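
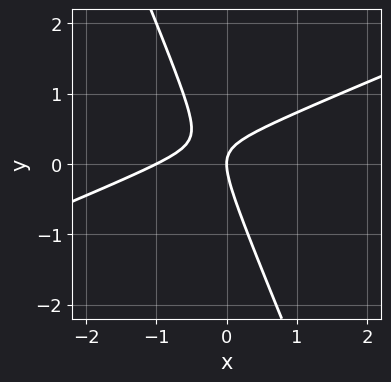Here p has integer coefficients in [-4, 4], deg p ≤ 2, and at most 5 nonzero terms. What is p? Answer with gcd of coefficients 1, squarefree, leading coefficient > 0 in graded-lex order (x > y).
x^2 - 2*x*y - y^2 + x

(a) The degree is 2 — no degree-1 curve has this shape.
(b) Observable constraints: among the integer gridlines, it crosses the x-axis at x ∈ {-1, 0}; one y-axis crossing is at y = 0.
(c) Matching integer coefficients to the picture gives p.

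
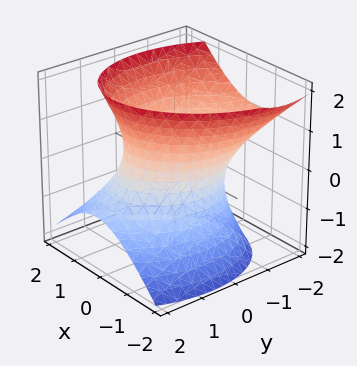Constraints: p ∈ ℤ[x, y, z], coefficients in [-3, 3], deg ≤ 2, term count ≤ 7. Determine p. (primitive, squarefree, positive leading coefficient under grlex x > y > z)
1. deg p = 2. No degree-1 surface has this shape.
2. Checking where it meets the axes: no z-intercept at any integer in the box; the x-axis gridline crossings are at x ∈ {-1, 1}.
3. Together with the visible shape, these determine p as stated.

3*x^2 - x*y + 2*y^2 + 2*y*z - 2*z^2 - 3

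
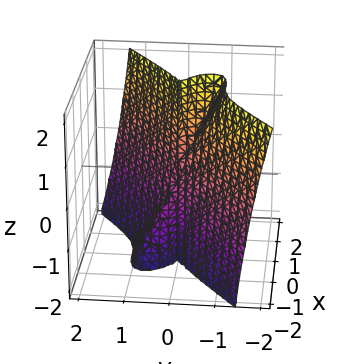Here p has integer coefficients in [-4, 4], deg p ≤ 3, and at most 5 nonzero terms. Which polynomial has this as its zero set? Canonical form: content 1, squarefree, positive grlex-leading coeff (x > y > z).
The degree is 3 — the shape is more complex than any degree-2 surface.
Checking where it meets the axes: it meets the x-axis at x = 0 (among the integer gridlines); one y-axis crossing is at y = 0; the visible z-axis segment lies entirely on the surface.
Putting this together gives p.

x^3 - 2*y^3 - y^2*z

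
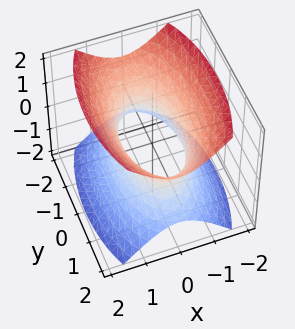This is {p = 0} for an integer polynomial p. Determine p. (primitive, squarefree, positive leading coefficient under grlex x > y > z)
The degree is 2 — one connected sheet with a waist; a quadric.
Symmetries: the z ↦ −z reflection is a symmetry, so z appears only in even powers; mirror symmetry y ↦ −y ⇒ only even powers of y; mirror symmetry x ↦ −x ⇒ only even powers of x.
From the axis intercepts and sections: it misses every integer gridline on the z-axis.
Fitting integer coefficients to these (and the overall shape) gives p.

3*x^2 + y^2 - 2*z^2 - 2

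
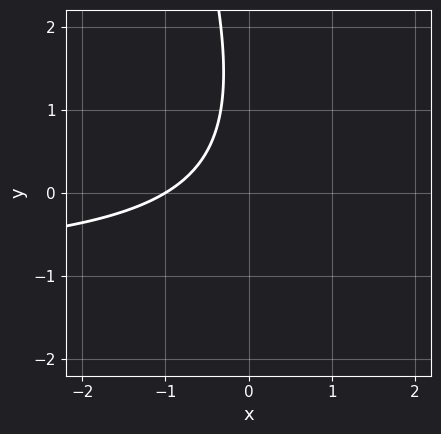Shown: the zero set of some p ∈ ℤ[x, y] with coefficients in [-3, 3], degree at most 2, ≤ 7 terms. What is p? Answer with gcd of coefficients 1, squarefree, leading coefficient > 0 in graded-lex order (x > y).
Degree: the shape is more complex than any degree-1 curve, so deg p = 2.
Checking where it meets the axes: the curve avoids every integer y-axis point in the box; it crosses the x-axis at the gridline x = -1.
These observations pin down the coefficients.

3*x*y + y^2 + 3*x - 2*y + 3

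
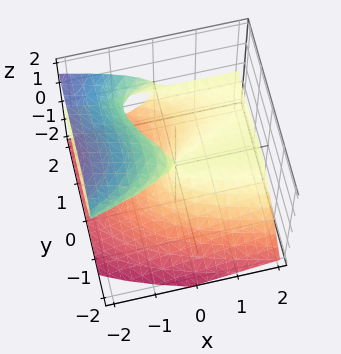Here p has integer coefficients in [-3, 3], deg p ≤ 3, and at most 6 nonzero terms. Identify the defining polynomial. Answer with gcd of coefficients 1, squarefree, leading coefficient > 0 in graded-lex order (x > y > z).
First, the degree is 3 — no degree-2 surface has this shape.
Then, checking where it meets the axes: the visible x-axis segment lies entirely on the surface; the y-axis gridline crossings are at y ∈ {0, 2}; one z-axis crossing is at z = 0.
Finally, assembling these constraints gives the stated polynomial.

y^3 - 2*z^3 - 3*x*z - 2*y^2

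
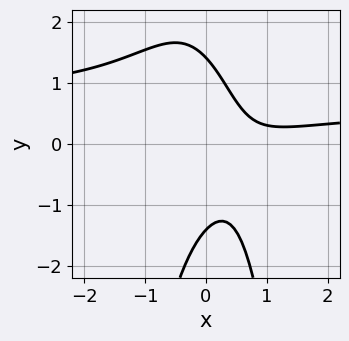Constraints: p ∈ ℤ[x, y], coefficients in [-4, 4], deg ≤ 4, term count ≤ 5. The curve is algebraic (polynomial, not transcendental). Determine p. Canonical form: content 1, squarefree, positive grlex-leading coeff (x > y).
3*x^2*y - 2*x^2 + y^2 + 3*x - 2

deg p = 3.
From the axis intercepts and sections: no x-intercept at any integer in the box.
Putting this together gives p.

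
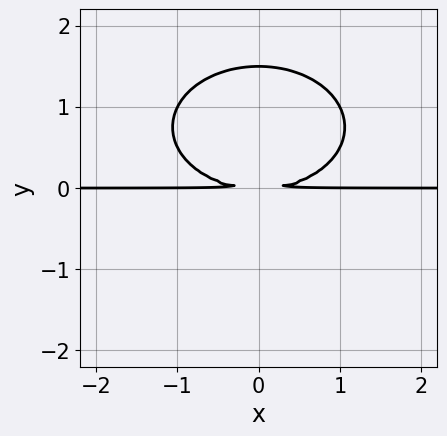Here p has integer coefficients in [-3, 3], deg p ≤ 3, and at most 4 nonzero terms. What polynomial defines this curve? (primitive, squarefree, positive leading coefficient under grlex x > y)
deg p = 3.
Symmetries: mirror symmetry x ↦ −x ⇒ only even powers of x.
Observable constraints: the visible x-axis segment lies entirely on the curve.
Matching integer coefficients to the picture gives p.

x^2*y + 2*y^3 - 3*y^2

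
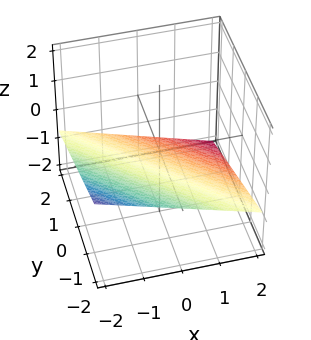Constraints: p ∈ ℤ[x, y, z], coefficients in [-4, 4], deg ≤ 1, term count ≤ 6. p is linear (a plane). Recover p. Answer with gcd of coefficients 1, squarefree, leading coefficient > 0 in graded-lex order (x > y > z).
x + y + 3*z + 2

deg p = 1.
From the visible intercepts: it crosses the y-axis at the gridline y = -2; it crosses the x-axis at the gridline x = -2.
Matching integer coefficients to the picture gives p.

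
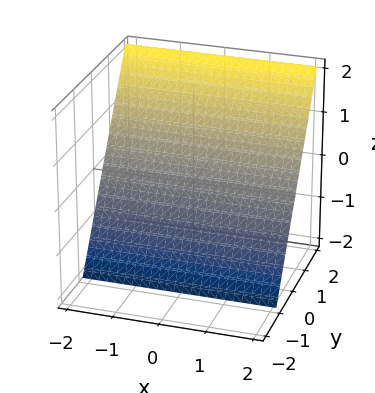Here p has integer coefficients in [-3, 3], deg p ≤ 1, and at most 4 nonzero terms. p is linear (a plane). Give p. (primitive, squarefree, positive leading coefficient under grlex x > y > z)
3*y - 2*z - 2

(a) Degree: every cross-section is a straight line — this is a plane, so deg p = 1.
(b) From the visible intercepts: no x-intercept at any integer in the box; it meets the z-axis at z = -1 (among the integer gridlines).
(c) These observations pin down the coefficients.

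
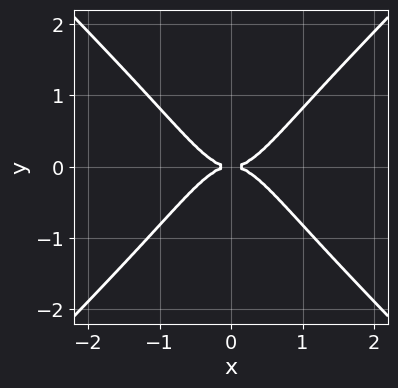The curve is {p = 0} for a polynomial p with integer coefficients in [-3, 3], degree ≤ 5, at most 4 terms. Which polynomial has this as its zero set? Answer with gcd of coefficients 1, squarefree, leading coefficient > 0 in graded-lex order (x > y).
2*x^4 - 2*x^2*y^2 - y^2

First, degree: the shape is more complex than any degree-3 curve, so deg p = 4.
Then, symmetries: the y ↦ −y reflection is a symmetry, so y appears only in even powers; it's symmetric under x → −x, forcing even powers of x.
Then, checking where it meets the axes: it meets the y-axis at y = 0 (among the integer gridlines); one x-axis crossing is at x = 0.
Finally, the integer polynomial consistent with all of this is the stated p.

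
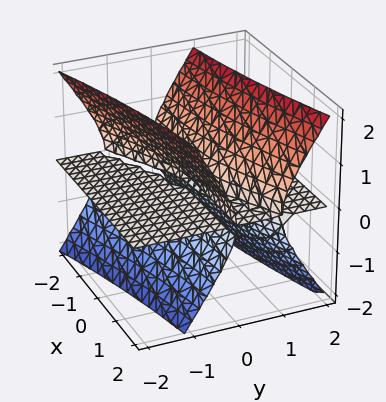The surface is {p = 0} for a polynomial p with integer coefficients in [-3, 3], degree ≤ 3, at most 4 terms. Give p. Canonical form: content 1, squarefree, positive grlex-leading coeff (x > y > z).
First, the picture has 3 separate pieces.
Next, degree: the shape is more complex than any degree-2 surface, so deg p = 3.
Then, against the integer gridlines: every point of the y-axis in the box is on the surface; one z-axis crossing is at z = 0.
Finally, together with the visible shape, these determine p as stated.

x*y*z - 2*y^2*z + z^3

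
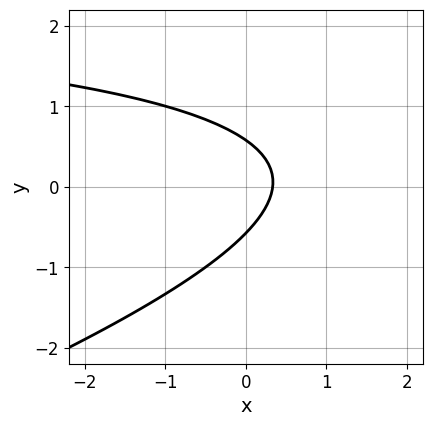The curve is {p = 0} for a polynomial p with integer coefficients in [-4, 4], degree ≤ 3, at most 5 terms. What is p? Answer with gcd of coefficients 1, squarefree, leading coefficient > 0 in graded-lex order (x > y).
First, the degree is 2 — a generic line meets the curve in up to 2 points.
Finally, putting this together gives p.

x*y - 3*y^2 - 3*x + 1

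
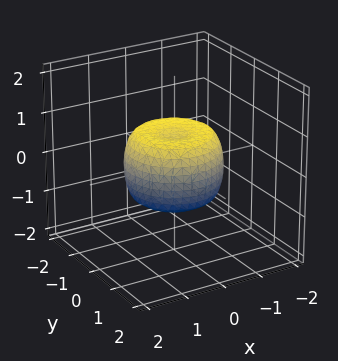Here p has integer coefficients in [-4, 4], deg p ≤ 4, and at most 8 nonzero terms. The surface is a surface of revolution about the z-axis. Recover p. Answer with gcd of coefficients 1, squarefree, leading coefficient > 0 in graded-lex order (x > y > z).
2*x^4 + 4*x^2*y^2 + 2*y^4 - 2*x^2 - 2*y^2 + 2*z^2 - 1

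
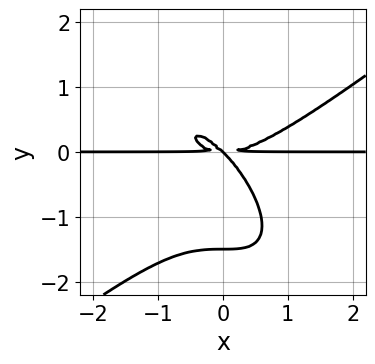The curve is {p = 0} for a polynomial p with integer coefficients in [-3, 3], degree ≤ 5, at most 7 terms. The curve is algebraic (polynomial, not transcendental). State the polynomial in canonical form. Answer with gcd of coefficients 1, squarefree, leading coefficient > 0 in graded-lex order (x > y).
2*x^3*y - 2*x*y^3 - 2*y^4 - 3*x*y^2 - 3*y^3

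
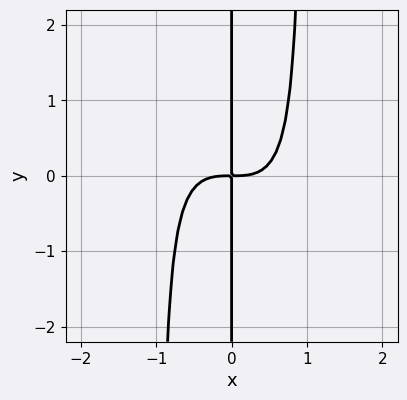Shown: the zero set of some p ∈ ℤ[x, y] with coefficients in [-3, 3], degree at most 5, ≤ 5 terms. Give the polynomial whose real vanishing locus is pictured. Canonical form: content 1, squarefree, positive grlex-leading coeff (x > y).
x^4 + x^3*y - x*y

(a) Degree: the shape is more complex than any degree-3 curve, so deg p = 4.
(b) Reading off the gridlines: the visible y-axis segment lies entirely on the curve.
(c) Matching integer coefficients to the picture gives p.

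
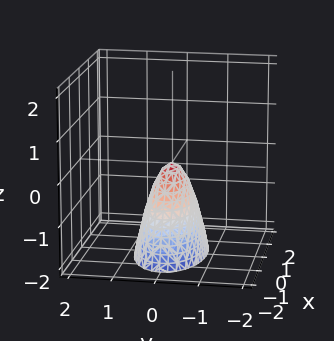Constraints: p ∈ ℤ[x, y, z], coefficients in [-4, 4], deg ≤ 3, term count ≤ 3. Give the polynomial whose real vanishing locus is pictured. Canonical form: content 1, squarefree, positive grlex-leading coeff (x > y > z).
(a) Degree: a single bowl opening along one axis; a quadric, so deg p = 2.
(b) Symmetries: the x ↦ −x reflection is a symmetry, so x appears only in even powers; mirror symmetry y ↦ −y ⇒ only even powers of y.
(c) Against the integer gridlines: it meets the z-axis at z = 0 (among the integer gridlines); it meets the y-axis at y = 0 (among the integer gridlines); one x-axis crossing is at x = 0.
(d) Assembling these constraints gives the stated polynomial.

x^2 + 3*y^2 + z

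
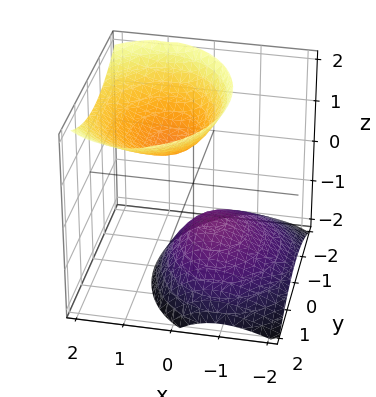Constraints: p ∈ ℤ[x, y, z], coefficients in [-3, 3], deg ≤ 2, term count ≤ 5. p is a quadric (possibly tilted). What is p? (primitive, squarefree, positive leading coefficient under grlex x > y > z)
The picture has 2 separate pieces.
Degree: the shape is more complex than any degree-1 surface, so deg p = 2.
From the axis intercepts and sections: no x-intercept at any integer in the box; no y-intercept at any integer in the box.
Solving for integer coefficients yields p as stated.

3*x^2 - 3*x*z + 2*y^2 - 2*z^2 + 2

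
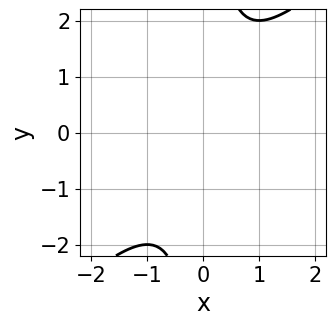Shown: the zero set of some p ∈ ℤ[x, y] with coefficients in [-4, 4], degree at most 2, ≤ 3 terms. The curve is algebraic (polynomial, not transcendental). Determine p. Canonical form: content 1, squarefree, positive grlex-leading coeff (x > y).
First, the degree is 2 — the shape is more complex than any degree-1 curve.
Then, reading off the gridlines: no y-intercept at any integer in the box; it misses every integer gridline on the x-axis.
Finally, these observations pin down the coefficients.

x^2 - x*y + 1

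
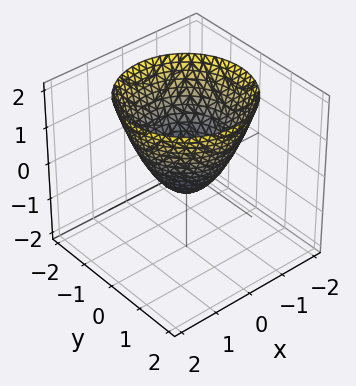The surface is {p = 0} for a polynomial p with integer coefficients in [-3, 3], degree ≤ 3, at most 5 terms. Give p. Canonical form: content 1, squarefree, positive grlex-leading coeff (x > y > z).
First, the degree is 2 — a generic line meets the surface in up to 2 points.
Next, symmetry: the surface is invariant under rotation about z: p = q(x² + y², z).
Next, against the integer gridlines: a circular section at z = 1 has radius between 1 and 2.
Finally, putting this together gives p.

2*x^2 + 2*y^2 - 2*z - 1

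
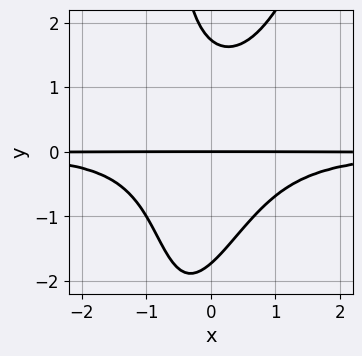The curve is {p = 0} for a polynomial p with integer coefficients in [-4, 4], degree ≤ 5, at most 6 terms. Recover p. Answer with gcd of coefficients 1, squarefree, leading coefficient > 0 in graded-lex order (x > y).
1. The degree is 4 — a generic line meets the curve in up to 4 points.
2. From the visible intercepts: it meets the y-axis at y = 0 (among the integer gridlines); the visible x-axis segment lies entirely on the curve.
3. Solving for integer coefficients yields p as stated.

3*x^2*y^2 - x*y^3 - y^3 + 3*y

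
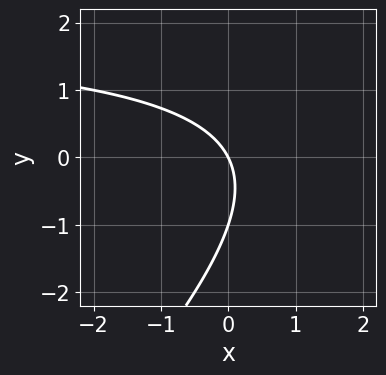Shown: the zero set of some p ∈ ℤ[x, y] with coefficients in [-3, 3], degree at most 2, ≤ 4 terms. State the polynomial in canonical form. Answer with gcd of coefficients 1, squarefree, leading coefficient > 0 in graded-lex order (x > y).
x*y - y^2 - 2*x - y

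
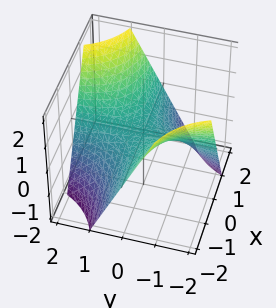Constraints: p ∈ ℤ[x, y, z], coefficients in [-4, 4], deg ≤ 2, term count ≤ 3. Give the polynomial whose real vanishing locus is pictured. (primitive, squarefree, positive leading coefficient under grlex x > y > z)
x*y - z

1. deg p = 2.
2. Observable constraints: the visible x-axis segment lies entirely on the surface; every point of the y-axis in the box is on the surface.
3. These observations pin down the coefficients.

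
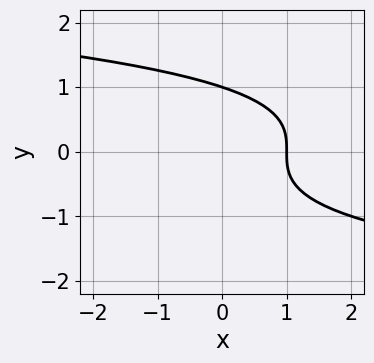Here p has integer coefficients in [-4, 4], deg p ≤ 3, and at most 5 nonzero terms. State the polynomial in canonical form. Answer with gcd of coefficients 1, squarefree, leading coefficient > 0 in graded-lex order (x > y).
y^3 + x - 1

(a) deg p = 3.
(b) From the axis intercepts and sections: it meets the x-axis at x = 1 (among the integer gridlines); it crosses the y-axis at the gridline y = 1.
(c) Fitting integer coefficients to these (and the overall shape) gives p.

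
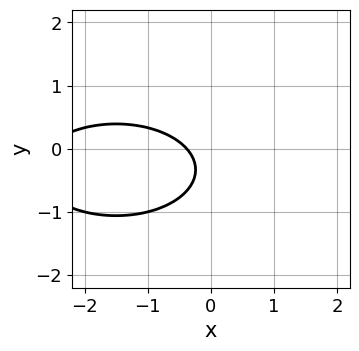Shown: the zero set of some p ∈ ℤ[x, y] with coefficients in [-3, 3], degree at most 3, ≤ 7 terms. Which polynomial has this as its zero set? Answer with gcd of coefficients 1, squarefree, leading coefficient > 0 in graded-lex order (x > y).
x^2 + 3*y^2 + 3*x + 2*y + 1

deg p = 2. No degree-1 curve has this shape.
From the visible intercepts: the curve avoids every integer y-axis point in the box.
Assembling these constraints gives the stated polynomial.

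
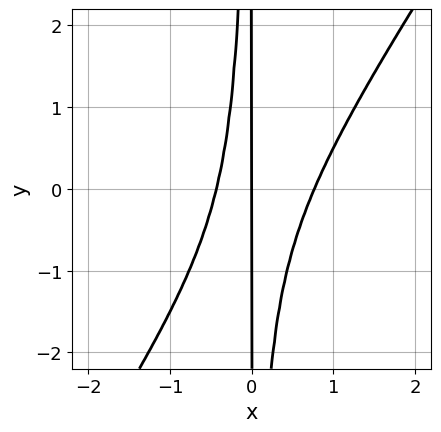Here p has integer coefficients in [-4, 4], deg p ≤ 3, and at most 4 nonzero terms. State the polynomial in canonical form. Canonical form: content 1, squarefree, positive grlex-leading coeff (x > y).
3*x^3 - 2*x^2*y - x^2 - x

First, degree: a generic line meets the curve in up to 3 points, so deg p = 3.
Then, from the visible intercepts: one x-axis crossing is at x = 0; every point of the y-axis in the box is on the curve.
Finally, these observations pin down the coefficients.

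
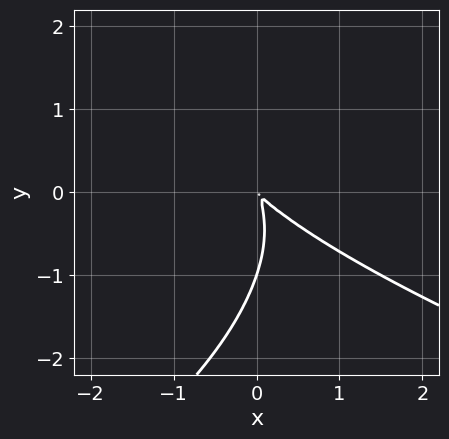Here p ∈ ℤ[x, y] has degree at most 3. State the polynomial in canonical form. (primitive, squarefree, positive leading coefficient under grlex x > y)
First, the degree is 3 — no degree-2 curve has this shape.
Then, reading off the gridlines: it crosses the y-axis at the gridline y = -1.
Finally, together with the visible shape, these determine p as stated.

y^3 + 2*x^2 + 3*x*y + y^2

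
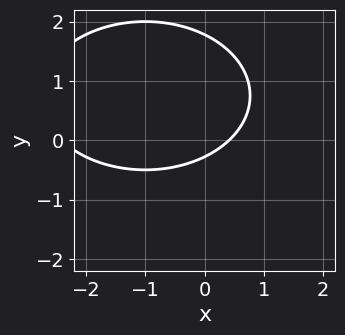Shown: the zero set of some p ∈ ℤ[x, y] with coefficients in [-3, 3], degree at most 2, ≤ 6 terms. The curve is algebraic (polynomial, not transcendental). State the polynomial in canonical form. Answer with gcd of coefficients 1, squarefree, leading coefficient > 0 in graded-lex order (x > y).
x^2 + 2*y^2 + 2*x - 3*y - 1

(a) deg p = 2. No degree-1 curve has this shape.
(b) Matching integer coefficients to the picture gives p.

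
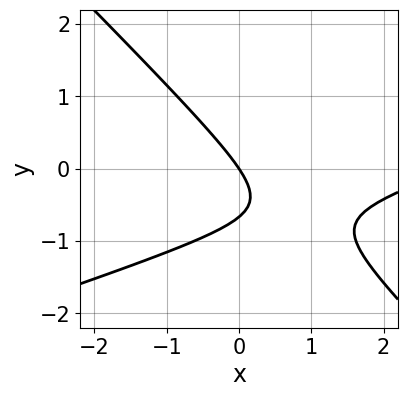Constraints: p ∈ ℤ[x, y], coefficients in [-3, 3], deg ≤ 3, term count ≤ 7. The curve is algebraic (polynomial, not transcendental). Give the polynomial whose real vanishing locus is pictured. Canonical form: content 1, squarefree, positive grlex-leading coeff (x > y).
x^2 - 2*x*y - 3*y^2 - 3*x - 2*y

(a) deg p = 2.
(b) Observable constraints: it crosses the y-axis at the gridline y = 0; one x-axis crossing is at x = 0.
(c) These observations pin down the coefficients.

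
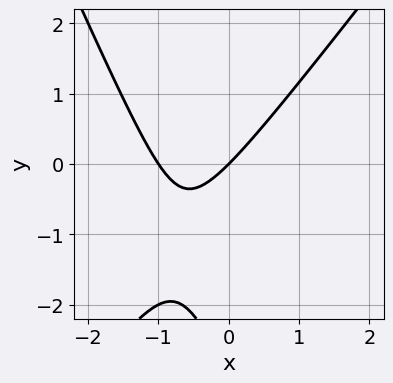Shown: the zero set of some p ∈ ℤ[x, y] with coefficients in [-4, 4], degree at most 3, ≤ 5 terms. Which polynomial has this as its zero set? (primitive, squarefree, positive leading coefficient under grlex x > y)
3*x^2 - x*y - y^2 + 3*x - 3*y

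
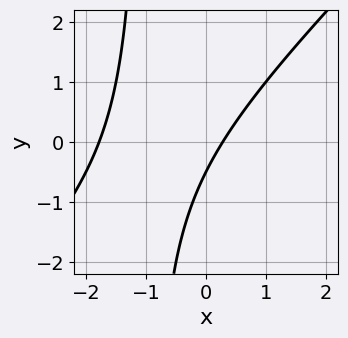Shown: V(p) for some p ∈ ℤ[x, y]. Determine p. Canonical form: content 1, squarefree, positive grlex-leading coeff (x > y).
2*x^2 - 2*x*y + 3*x - 2*y - 1

First, the degree is 2 — the shape is more complex than any degree-1 curve.
Finally, putting this together gives p.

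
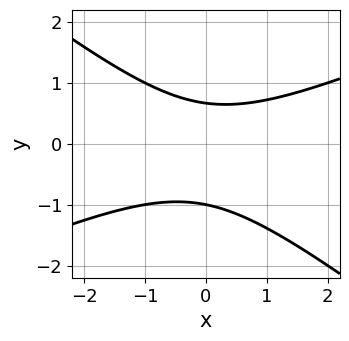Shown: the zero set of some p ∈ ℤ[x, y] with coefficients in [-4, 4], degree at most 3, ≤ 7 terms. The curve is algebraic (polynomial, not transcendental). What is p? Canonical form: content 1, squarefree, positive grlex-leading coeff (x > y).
1. deg p = 2. No degree-1 curve has this shape.
2. Checking where it meets the axes: the curve avoids every integer x-axis point in the box; it meets the y-axis at y = -1 (among the integer gridlines).
3. Matching integer coefficients to the picture gives p.

x^2 - x*y - 3*y^2 - y + 2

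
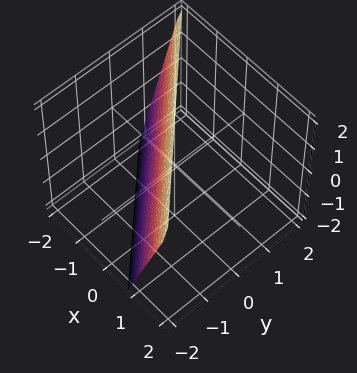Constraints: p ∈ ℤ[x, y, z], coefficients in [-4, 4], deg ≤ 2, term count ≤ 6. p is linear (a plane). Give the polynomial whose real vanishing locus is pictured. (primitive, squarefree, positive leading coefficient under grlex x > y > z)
3*x + 3*y - z + 2

Degree: the surface is flat (a plane), so deg p = 1.
From the axis intercepts and sections: it meets the z-axis at z = 2 (among the integer gridlines).
Putting this together gives p.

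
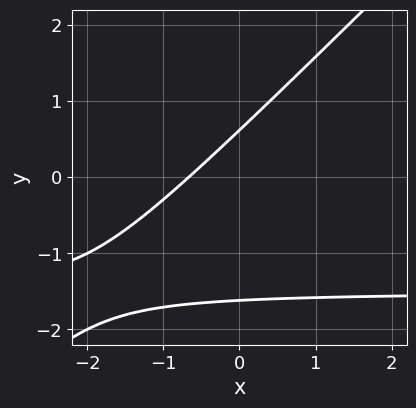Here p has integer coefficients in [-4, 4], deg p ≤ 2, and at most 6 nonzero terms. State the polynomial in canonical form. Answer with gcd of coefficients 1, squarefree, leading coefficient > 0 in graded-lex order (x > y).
First, deg p = 2. The shape is more complex than any degree-1 curve.
Finally, putting this together gives p.

2*x*y - 2*y^2 + 3*x - 2*y + 2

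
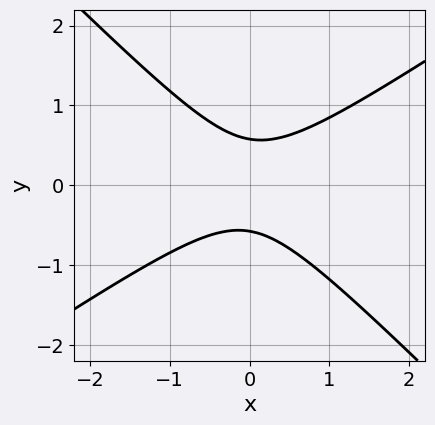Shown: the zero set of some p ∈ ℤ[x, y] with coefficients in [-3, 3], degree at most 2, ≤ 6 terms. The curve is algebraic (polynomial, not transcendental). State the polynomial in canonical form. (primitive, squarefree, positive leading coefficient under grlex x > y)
2*x^2 - x*y - 3*y^2 + 1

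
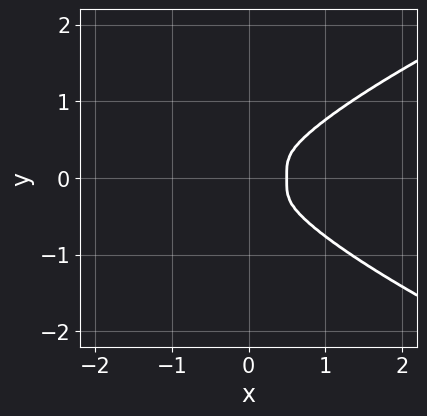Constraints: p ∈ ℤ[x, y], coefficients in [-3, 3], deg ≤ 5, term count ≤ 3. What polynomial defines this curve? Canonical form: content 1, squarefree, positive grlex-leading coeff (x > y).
deg p = 4. The shape is more complex than any degree-3 curve.
Symmetries: mirror symmetry y ↦ −y ⇒ only even powers of y.
Putting this together gives p.

3*y^4 - 2*x^3 + x^2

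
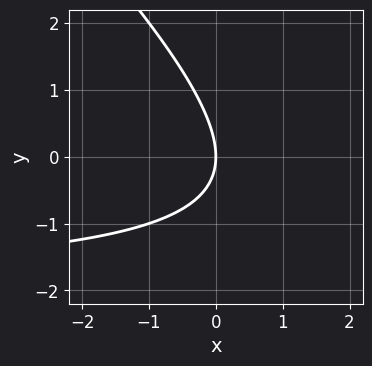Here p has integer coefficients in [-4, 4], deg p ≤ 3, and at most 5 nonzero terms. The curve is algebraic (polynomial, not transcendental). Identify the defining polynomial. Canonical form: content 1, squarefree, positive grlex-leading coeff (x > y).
x*y + y^2 + 2*x

First, deg p = 2.
Then, from the axis intercepts and sections: one y-axis crossing is at y = 0; one x-axis crossing is at x = 0.
Finally, together with the visible shape, these determine p as stated.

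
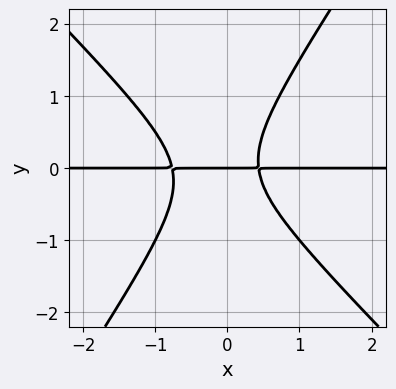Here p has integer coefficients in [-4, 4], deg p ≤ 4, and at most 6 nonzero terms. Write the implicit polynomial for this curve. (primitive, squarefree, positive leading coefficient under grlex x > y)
3*x^2*y + x*y^2 - 2*y^3 + x*y - y

(a) The degree is 3 — a generic line meets the curve in up to 3 points.
(b) From the axis intercepts and sections: it meets the y-axis at y = 0 (among the integer gridlines); every point of the x-axis in the box is on the curve.
(c) Putting this together gives p.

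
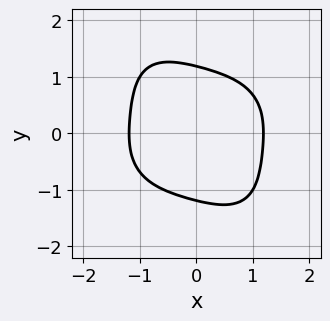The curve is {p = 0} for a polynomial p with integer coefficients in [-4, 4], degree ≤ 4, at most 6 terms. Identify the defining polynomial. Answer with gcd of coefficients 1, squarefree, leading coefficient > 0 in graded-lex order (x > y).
deg p = 4. The shape is more complex than any degree-3 curve.
Putting this together gives p.

x^4 + x^2*y^2 + x*y^3 + y^4 - 2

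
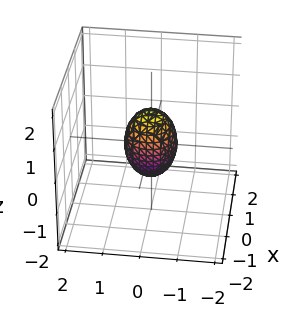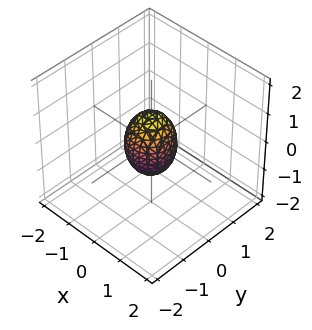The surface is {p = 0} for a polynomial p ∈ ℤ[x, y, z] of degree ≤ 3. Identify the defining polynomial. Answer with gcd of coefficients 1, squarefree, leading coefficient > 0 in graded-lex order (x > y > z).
2*x^2 + 2*y^2 + z^2 - 1

1. The degree is 2 — a closed, bounded, convex surface; a quadric.
2. Symmetries: mirror symmetry z ↦ −z ⇒ only even powers of z; every cross-section ⟂ z is a circle, so x, y appear only via x² + y².
3. From the axis intercepts and sections: the z-axis gridline crossings are at z ∈ {-1, 1}; a circular section at z = 0 has radius between 0 and 1.
4. Fitting integer coefficients to these (and the overall shape) gives p.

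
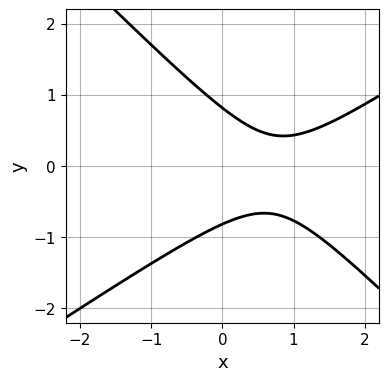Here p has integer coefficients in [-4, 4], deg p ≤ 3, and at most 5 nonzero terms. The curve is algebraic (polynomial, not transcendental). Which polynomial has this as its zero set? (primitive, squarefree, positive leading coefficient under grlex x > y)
(a) Degree: the shape is more complex than any degree-1 curve, so deg p = 2.
(b) Observable constraints: it misses every integer gridline on the x-axis.
(c) Fitting integer coefficients to these (and the overall shape) gives p.

2*x^2 - x*y - 3*y^2 - 3*x + 2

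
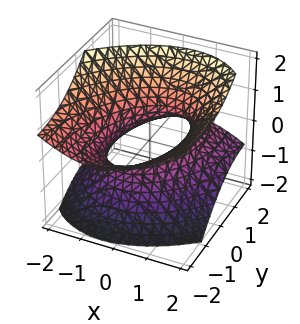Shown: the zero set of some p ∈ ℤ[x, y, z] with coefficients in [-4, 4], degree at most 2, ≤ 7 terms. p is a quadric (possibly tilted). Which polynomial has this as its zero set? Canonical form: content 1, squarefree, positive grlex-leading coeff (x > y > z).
First, degree: a generic line meets the surface in up to 2 points, so deg p = 2.
Next, from the axis intercepts and sections: among the integer gridlines, it crosses the x-axis at x ∈ {-1, 1}; it misses every integer gridline on the z-axis.
Finally, the integer polynomial consistent with all of this is the stated p.

2*x^2 - x*y + y^2 + 3*y*z - 3*z^2 - 2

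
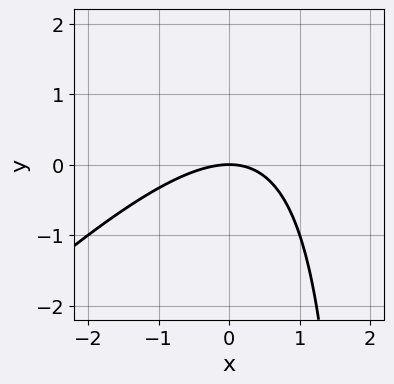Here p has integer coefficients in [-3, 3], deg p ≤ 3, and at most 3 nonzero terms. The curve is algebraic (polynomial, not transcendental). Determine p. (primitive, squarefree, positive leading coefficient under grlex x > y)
1. Degree: the shape is more complex than any degree-1 curve, so deg p = 2.
2. From the axis intercepts and sections: it meets the y-axis at y = 0 (among the integer gridlines); it meets the x-axis at x = 0 (among the integer gridlines).
3. Solving for integer coefficients yields p as stated.

x^2 - x*y + 2*y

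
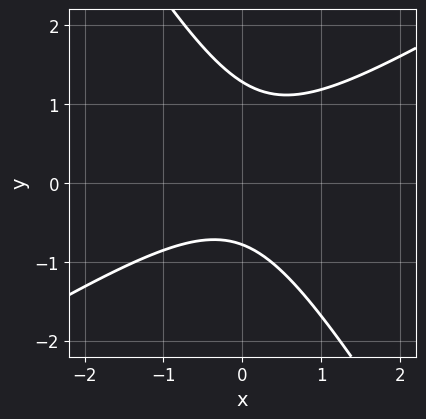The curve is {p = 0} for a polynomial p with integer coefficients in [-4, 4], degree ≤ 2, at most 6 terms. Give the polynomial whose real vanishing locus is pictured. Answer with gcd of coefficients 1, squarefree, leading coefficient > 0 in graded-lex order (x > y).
2*x^2 - 2*x*y - 2*y^2 + y + 2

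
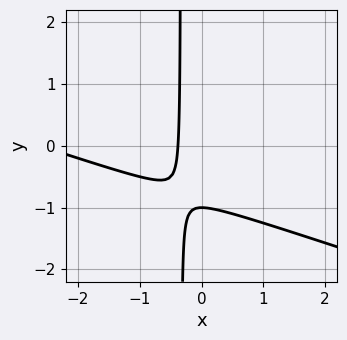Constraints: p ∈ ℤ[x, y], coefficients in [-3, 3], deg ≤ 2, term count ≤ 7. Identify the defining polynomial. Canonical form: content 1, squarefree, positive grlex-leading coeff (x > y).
x^2 + 3*x*y + 3*x + y + 1

(a) Degree: no degree-1 curve has this shape, so deg p = 2.
(b) From the axis intercepts and sections: one y-axis crossing is at y = -1.
(c) The integer polynomial consistent with all of this is the stated p.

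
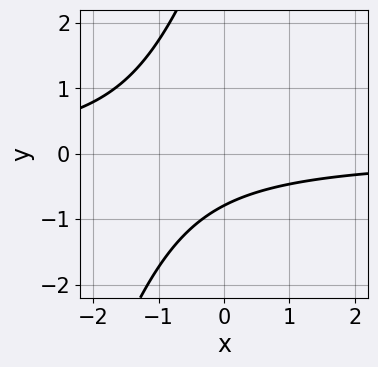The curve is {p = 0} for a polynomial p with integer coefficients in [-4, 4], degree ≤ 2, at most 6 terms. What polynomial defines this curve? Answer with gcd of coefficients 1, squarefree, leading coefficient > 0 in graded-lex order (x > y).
The degree is 2 — the shape is more complex than any degree-1 curve.
Reading off the gridlines: the curve avoids every integer x-axis point in the box.
Matching integer coefficients to the picture gives p.

3*x*y - y^2 + 3*y + 3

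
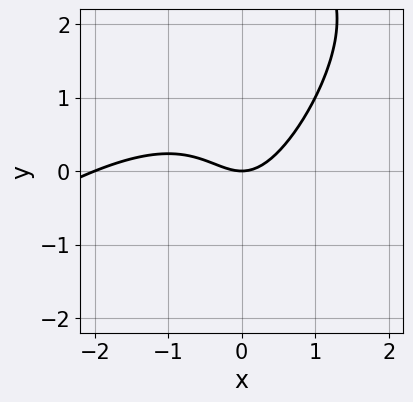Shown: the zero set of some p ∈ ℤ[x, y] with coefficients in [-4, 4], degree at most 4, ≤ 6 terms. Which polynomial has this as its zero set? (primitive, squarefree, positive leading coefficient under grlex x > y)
x^3 - 2*x^2*y + x*y^2 + 2*x^2 - 2*y

(a) Degree: no degree-2 curve has this shape, so deg p = 3.
(b) Against the integer gridlines: it crosses the y-axis at the gridline y = 0; the x-axis gridline crossings are at x ∈ {-2, 0}.
(c) Together with the visible shape, these determine p as stated.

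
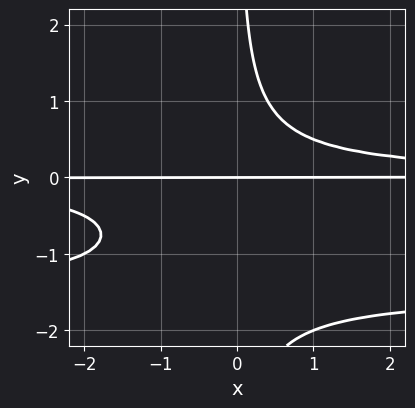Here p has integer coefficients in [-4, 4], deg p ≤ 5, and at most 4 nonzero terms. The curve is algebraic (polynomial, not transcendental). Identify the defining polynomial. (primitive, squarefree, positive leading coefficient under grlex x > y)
Degree: the shape is more complex than any degree-3 curve, so deg p = 4.
From the axis intercepts and sections: every point of the x-axis in the box is on the curve; it crosses the y-axis at the gridline y = 0.
Fitting integer coefficients to these (and the overall shape) gives p.

2*x*y^3 + 3*x*y^2 - 2*y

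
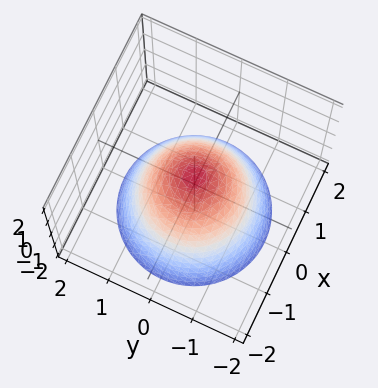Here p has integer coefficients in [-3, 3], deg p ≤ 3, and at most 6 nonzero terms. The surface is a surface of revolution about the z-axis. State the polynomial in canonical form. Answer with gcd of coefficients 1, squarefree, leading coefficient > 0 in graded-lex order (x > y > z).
3*x^2 + 3*y^2 + 3*z - 2

1. The degree is 2 — the shape is more complex than any degree-1 surface.
2. Symmetry: every cross-section ⟂ z is a circle, so x, y appear only via x² + y².
3. From the axis intercepts and sections: a circular section at z = -2 has radius between 1 and 2.
4. Putting this together gives p.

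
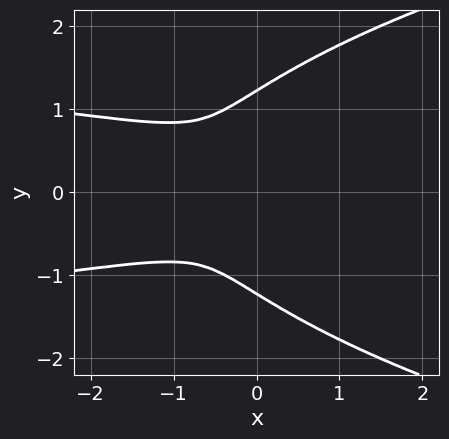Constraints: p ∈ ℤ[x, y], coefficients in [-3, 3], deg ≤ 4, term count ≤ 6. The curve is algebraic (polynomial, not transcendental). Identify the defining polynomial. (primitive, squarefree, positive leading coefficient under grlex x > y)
2*y^4 - 3*x*y^2 - x^2 - 3*y^2

First, degree: a generic line meets the curve in up to 4 points, so deg p = 4.
Then, symmetries: the y ↦ −y reflection is a symmetry, so y appears only in even powers.
Finally, assembling these constraints gives the stated polynomial.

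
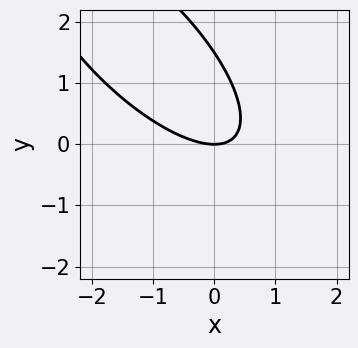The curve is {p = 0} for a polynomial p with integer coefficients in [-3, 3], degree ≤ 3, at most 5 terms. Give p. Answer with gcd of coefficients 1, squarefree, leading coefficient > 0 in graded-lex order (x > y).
2*x^2 + 3*x*y + 2*y^2 - 3*y

First, degree: a generic line meets the curve in up to 2 points, so deg p = 2.
Then, reading off the gridlines: it crosses the y-axis at the gridline y = 0; it meets the x-axis at x = 0 (among the integer gridlines).
Finally, putting this together gives p.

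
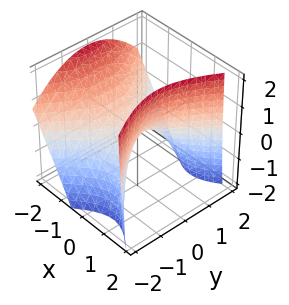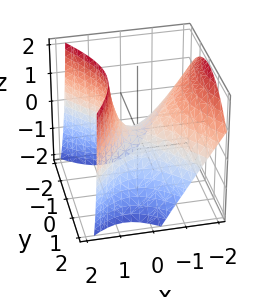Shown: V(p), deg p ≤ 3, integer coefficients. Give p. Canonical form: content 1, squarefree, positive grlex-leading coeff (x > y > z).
3*x^2 + 2*x*z - 2*y^2 - 3*z

Degree: no degree-1 surface has this shape, so deg p = 2.
Reading off the gridlines: one y-axis crossing is at y = 0; it meets the x-axis at x = 0 (among the integer gridlines); it meets the z-axis at z = 0 (among the integer gridlines).
These observations pin down the coefficients.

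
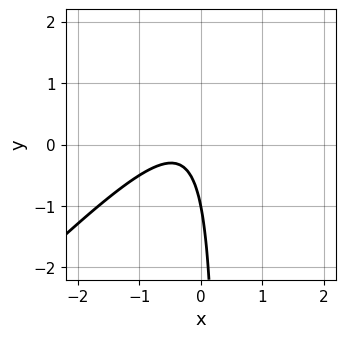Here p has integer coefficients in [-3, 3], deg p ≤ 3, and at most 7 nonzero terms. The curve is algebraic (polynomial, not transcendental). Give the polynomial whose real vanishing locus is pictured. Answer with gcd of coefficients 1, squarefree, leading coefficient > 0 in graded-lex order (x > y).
3*x^2 - 3*x*y + 2*x + y + 1

(a) The degree is 2 — a generic line meets the curve in up to 2 points.
(b) Reading off the gridlines: it misses every integer gridline on the x-axis; it meets the y-axis at y = -1 (among the integer gridlines).
(c) Assembling these constraints gives the stated polynomial.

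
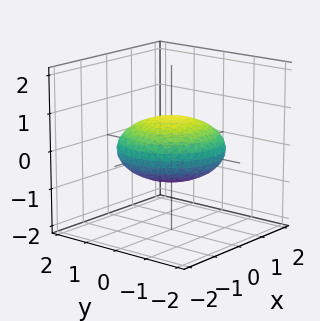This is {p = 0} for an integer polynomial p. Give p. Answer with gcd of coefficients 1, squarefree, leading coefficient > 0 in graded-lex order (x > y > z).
(a) Degree: a generic line meets the surface in up to 2 points, so deg p = 2.
(b) Symmetries: rotational symmetry about the z-axis ⇒ p depends on x, y only through x² + y².
(c) Checking where it meets the axes: a circular section at z = 0 has radius between 1 and 2.
(d) These observations pin down the coefficients.

x^2 + y^2 + 3*z^2 - 2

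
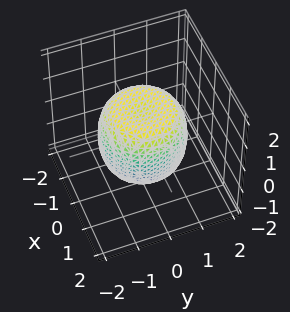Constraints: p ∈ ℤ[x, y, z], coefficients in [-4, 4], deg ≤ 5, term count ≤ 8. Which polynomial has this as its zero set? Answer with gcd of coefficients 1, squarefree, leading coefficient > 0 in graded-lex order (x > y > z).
(a) The degree is 4 — no degree-3 surface has this shape.
(b) Symmetries: rotational symmetry about the z-axis ⇒ p depends on x, y only through x² + y².
(c) From the axis intercepts and sections: among the integer gridlines, it crosses the z-axis at z ∈ {-1, 1}; a circular section at z = 0 has radius between 1 and 2.
(d) Fitting integer coefficients to these (and the overall shape) gives p.

x^4 + 2*x^2*y^2 + y^4 - x^2 - y^2 + z^2 - 1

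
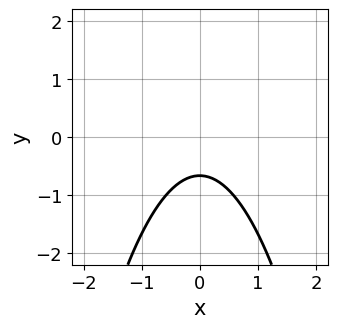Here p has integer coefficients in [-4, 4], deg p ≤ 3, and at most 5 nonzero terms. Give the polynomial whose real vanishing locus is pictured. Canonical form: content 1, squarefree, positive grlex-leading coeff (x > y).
3*x^2 + 3*y + 2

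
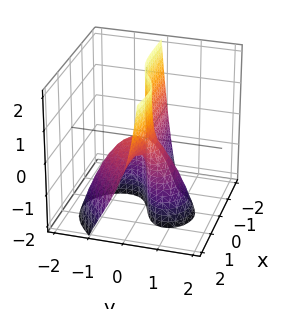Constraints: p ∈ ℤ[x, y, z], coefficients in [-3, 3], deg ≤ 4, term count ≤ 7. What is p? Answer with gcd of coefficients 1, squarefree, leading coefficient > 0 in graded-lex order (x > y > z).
3*x^2*y + 2*y^3 - 3*x*y - x*z + 2*y*z

(a) Degree: the shape is more complex than any degree-2 surface, so deg p = 3.
(b) Against the integer gridlines: the visible x-axis segment lies entirely on the surface; the visible z-axis segment lies entirely on the surface.
(c) Solving for integer coefficients yields p as stated.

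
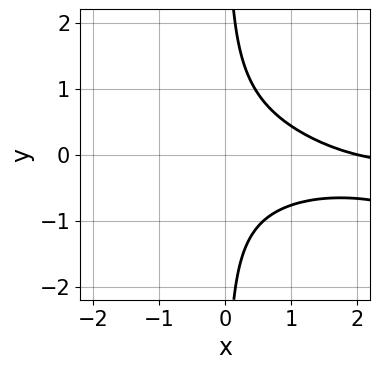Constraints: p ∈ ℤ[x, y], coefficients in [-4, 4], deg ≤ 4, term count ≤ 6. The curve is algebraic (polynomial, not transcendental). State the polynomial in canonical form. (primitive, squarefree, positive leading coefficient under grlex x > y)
deg p = 3. The shape is more complex than any degree-2 curve.
Observable constraints: it misses every integer gridline on the y-axis; it crosses the x-axis at the gridline x = 2.
Assembling these constraints gives the stated polynomial.

x^2*y + 3*x*y^2 + x - 2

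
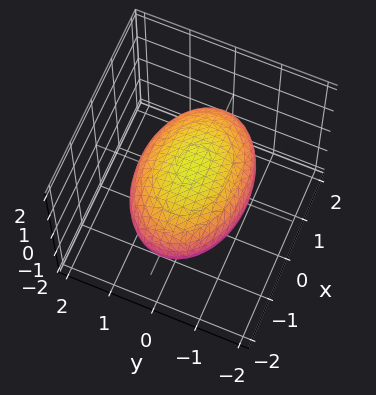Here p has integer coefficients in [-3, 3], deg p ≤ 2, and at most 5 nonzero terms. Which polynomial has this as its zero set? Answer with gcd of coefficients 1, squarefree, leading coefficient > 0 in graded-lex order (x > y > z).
First, degree: a closed, bounded, convex surface; a quadric, so deg p = 2.
Next, symmetries: mirror symmetry y ↦ −y ⇒ only even powers of y; the z ↦ −z reflection is a symmetry, so z appears only in even powers; the x ↦ −x reflection is a symmetry, so x appears only in even powers.
Next, reading off the gridlines: among the integer gridlines, it crosses the z-axis at z ∈ {-1, 1}.
Finally, putting this together gives p.

x^2 + 2*y^2 + 3*z^2 - 3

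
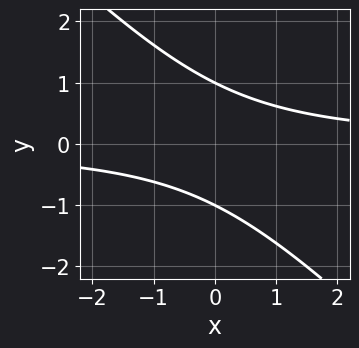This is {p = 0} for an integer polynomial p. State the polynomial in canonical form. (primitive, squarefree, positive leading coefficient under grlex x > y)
1. Degree: a generic line meets the curve in up to 2 points, so deg p = 2.
2. Reading off the gridlines: among the integer gridlines, it crosses the y-axis at y ∈ {-1, 1}; no x-intercept at any integer in the box.
3. Together with the visible shape, these determine p as stated.

x*y + y^2 - 1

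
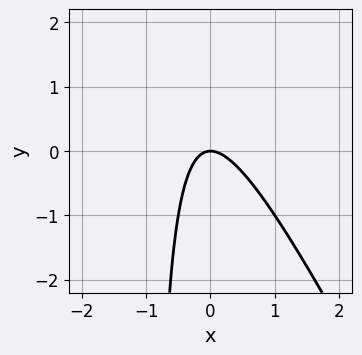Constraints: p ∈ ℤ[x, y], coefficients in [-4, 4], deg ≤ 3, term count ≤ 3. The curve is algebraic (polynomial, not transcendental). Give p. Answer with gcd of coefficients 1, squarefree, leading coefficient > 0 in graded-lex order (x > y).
The degree is 2 — a generic line meets the curve in up to 2 points.
From the axis intercepts and sections: it meets the x-axis at x = 0 (among the integer gridlines); one y-axis crossing is at y = 0.
Solving for integer coefficients yields p as stated.

2*x^2 + x*y + y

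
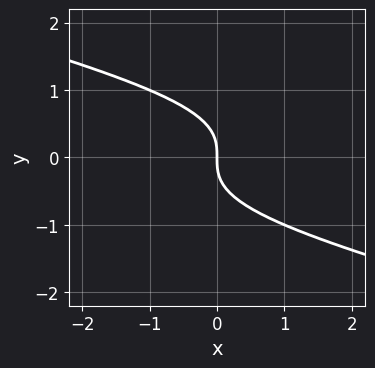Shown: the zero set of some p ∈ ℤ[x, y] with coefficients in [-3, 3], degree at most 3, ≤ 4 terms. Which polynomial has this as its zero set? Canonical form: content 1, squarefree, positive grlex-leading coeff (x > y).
(a) The degree is 3 — a generic line meets the curve in up to 3 points.
(b) From the visible intercepts: it meets the y-axis at y = 0 (among the integer gridlines); one x-axis crossing is at x = 0.
(c) Solving for integer coefficients yields p as stated.

x*y^2 + 3*y^3 + 2*x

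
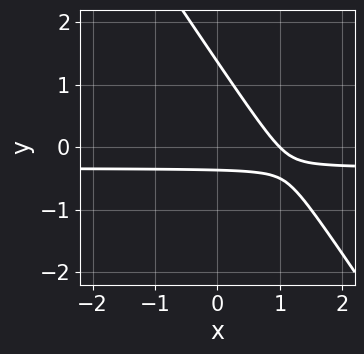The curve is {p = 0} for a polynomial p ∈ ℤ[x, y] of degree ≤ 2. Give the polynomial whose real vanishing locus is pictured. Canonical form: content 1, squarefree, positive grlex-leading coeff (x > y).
deg p = 2. The shape is more complex than any degree-1 curve.
Reading off the gridlines: it meets the x-axis at x = 1 (among the integer gridlines).
Matching integer coefficients to the picture gives p.

3*x*y + 2*y^2 + x - 2*y - 1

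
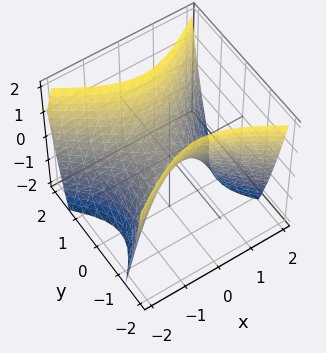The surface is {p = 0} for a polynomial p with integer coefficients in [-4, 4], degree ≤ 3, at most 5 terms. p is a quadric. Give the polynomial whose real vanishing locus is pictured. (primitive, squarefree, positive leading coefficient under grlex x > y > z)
2*x^2 - 3*y^2 + 2*z

Degree: a saddle surface; a quadric, so deg p = 2.
Symmetries: it's symmetric under x → −x, forcing even powers of x; the y ↦ −y reflection is a symmetry, so y appears only in even powers.
From the visible intercepts: it meets the x-axis at x = 0 (among the integer gridlines); it crosses the y-axis at the gridline y = 0; it crosses the z-axis at the gridline z = 0.
Solving for integer coefficients yields p as stated.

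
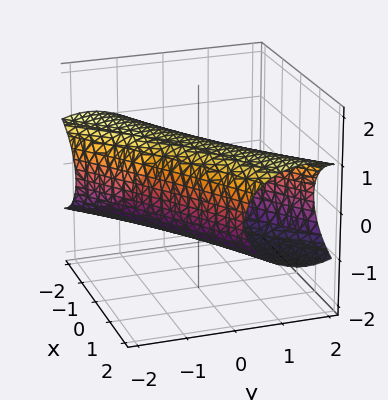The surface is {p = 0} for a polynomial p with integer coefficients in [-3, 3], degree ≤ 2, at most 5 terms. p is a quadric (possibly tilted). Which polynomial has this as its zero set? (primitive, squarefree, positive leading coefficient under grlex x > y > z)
x^2 - 3*x*y + 2*y^2 + 3*z^2 - 3

The degree is 2 — a generic line meets the surface in up to 2 points.
Reading off the gridlines: among the integer gridlines, it crosses the z-axis at z ∈ {-1, 1}.
Matching integer coefficients to the picture gives p.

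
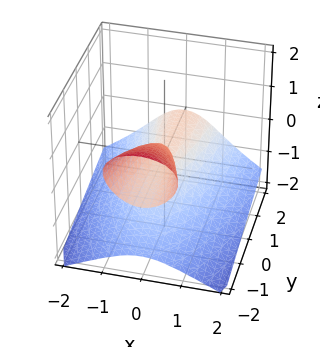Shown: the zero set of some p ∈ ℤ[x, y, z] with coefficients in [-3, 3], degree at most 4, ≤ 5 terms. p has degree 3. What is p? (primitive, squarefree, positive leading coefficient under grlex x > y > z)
2*z^3 + 3*x^2 + 2*y*z

(a) There are 2 components.
(b) Degree: no degree-2 surface has this shape, so deg p = 3.
(c) Checking where it meets the axes: one x-axis crossing is at x = 0; it meets the z-axis at z = 0 (among the integer gridlines).
(d) Matching integer coefficients to the picture gives p.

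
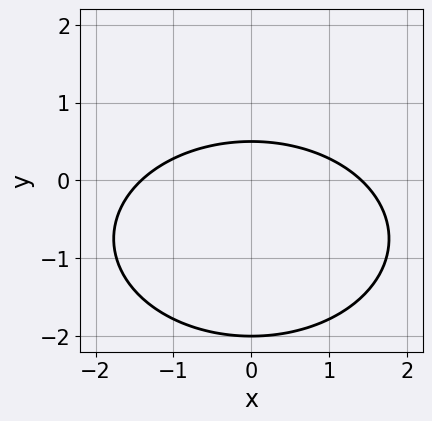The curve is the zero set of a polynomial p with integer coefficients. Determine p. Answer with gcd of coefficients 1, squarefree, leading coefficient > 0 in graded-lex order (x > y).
deg p = 2.
Symmetries: it's symmetric under x → −x, forcing even powers of x.
From the axis intercepts and sections: it meets the y-axis at y = -2 (among the integer gridlines).
Assembling these constraints gives the stated polynomial.

x^2 + 2*y^2 + 3*y - 2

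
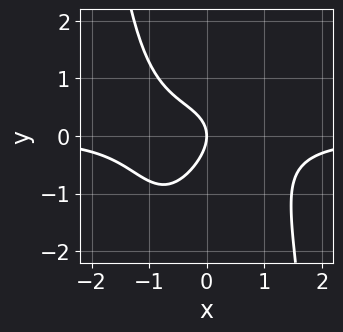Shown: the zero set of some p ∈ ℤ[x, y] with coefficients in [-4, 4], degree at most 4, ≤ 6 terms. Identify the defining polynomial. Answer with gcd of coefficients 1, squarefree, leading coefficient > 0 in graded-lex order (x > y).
2*x^3*y - x*y + 2*y^2 + 2*x

(a) deg p = 4.
(b) Checking where it meets the axes: it crosses the y-axis at the gridline y = 0; it crosses the x-axis at the gridline x = 0.
(c) Fitting integer coefficients to these (and the overall shape) gives p.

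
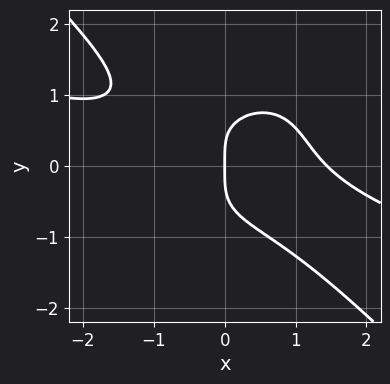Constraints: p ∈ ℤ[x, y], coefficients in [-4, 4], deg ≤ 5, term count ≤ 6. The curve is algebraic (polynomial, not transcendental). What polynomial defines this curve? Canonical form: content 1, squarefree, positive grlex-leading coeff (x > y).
x^4 + 3*x^3*y + x*y^3 + 3*y^4 - 3*x

1. deg p = 4.
2. Observable constraints: one y-axis crossing is at y = 0; it meets the x-axis at x = 0 (among the integer gridlines).
3. Fitting integer coefficients to these (and the overall shape) gives p.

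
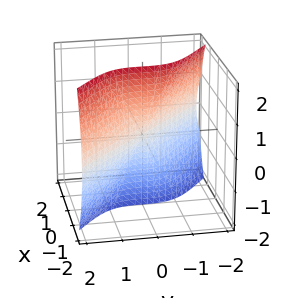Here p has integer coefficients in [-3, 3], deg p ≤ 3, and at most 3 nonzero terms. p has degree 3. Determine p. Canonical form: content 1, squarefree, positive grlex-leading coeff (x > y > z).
1. Degree: the shape is more complex than any degree-2 surface, so deg p = 3.
2. Reading off the gridlines: every point of the z-axis in the box is on the surface; one y-axis crossing is at y = 0.
3. Fitting integer coefficients to these (and the overall shape) gives p.

x^3 + x*z^2 + y^3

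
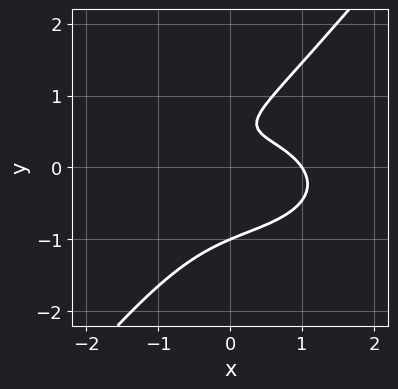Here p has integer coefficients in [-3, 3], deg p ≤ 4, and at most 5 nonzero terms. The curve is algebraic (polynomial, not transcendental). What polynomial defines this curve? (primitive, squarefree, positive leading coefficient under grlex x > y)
The degree is 3 — a generic line meets the curve in up to 3 points.
Checking where it meets the axes: one y-axis crossing is at y = -1; it meets the x-axis at x = 1 (among the integer gridlines).
Matching integer coefficients to the picture gives p.

x^3 + 3*x*y^2 - 3*y^3 + 2*y - 1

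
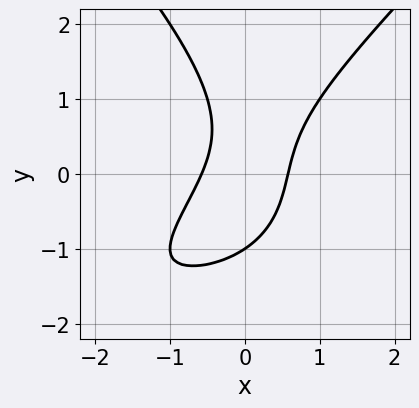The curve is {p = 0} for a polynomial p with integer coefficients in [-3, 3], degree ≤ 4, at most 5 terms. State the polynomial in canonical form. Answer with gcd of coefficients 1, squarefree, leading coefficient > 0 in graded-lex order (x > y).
1. Degree: the shape is more complex than any degree-2 curve, so deg p = 3.
2. Checking where it meets the axes: it crosses the y-axis at the gridline y = -1.
3. Solving for integer coefficients yields p as stated.

x^2*y - y^3 + 3*x^2 - 2*x*y - 1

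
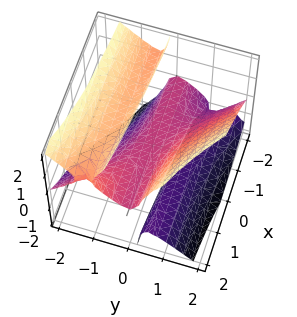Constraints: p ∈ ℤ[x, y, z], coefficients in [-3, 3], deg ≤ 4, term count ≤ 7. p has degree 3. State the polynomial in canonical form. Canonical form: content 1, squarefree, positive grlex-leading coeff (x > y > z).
3*x*y^2 + 2*x*y*z + 3*y^3 - 3*y*z^2 - 2*z

First, deg p = 3.
Next, from the axis intercepts and sections: the visible x-axis segment lies entirely on the surface; one y-axis crossing is at y = 0.
Finally, the integer polynomial consistent with all of this is the stated p.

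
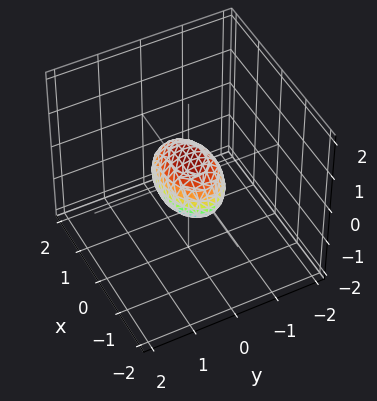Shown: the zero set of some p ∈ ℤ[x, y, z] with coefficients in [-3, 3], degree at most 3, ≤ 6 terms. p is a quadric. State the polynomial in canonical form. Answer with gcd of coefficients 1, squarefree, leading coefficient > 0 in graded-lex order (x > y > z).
x^2 + 2*y^2 + 2*z^2 - 1

First, the degree is 2 — a closed, bounded, convex surface; a quadric.
Then, symmetries: it's symmetric under z → −z, forcing even powers of z; it's symmetric under y → −y, forcing even powers of y; the x ↦ −x reflection is a symmetry, so x appears only in even powers.
Then, checking where it meets the axes: the x-axis gridline crossings are at x ∈ {-1, 1}.
Finally, matching integer coefficients to the picture gives p.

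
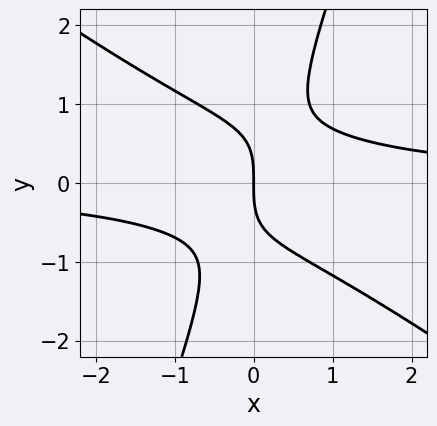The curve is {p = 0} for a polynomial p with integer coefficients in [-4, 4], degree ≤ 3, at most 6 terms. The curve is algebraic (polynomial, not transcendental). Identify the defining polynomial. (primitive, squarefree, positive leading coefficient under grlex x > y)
(a) deg p = 3. A generic line meets the curve in up to 3 points.
(b) Observable constraints: it meets the y-axis at y = 0 (among the integer gridlines); it crosses the x-axis at the gridline x = 0.
(c) Solving for integer coefficients yields p as stated.

2*x^2*y + 2*x*y^2 - y^3 - 2*x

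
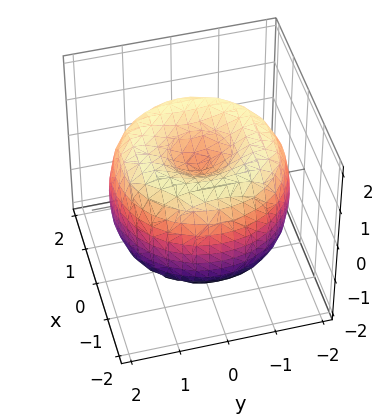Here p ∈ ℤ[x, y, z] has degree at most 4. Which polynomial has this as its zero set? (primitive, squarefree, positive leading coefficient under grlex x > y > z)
x^4 + 2*x^2*y^2 + y^4 - 3*x^2 - 3*y^2 + 2*z^2 - 1

deg p = 4. No degree-3 surface has this shape.
By symmetry, the surface is invariant under rotation about z: p = q(x² + y², z).
Observable constraints: a circular section at z = 0 has radius between 1 and 2.
Matching integer coefficients to the picture gives p.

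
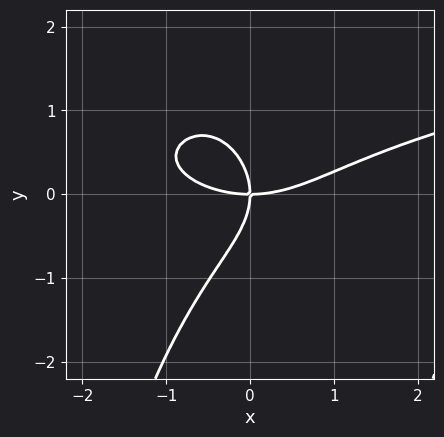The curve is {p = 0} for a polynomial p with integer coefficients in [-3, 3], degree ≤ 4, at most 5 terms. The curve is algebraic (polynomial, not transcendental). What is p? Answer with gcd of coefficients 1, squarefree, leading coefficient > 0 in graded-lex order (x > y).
2*x^2*y^2 - x^3 + 2*y^3 + 3*x*y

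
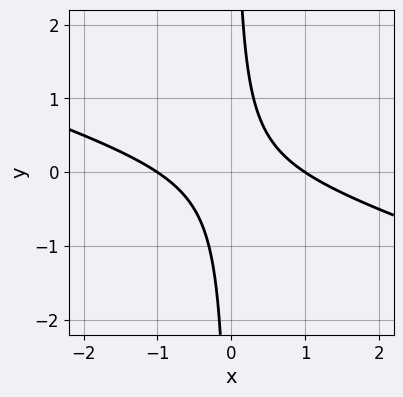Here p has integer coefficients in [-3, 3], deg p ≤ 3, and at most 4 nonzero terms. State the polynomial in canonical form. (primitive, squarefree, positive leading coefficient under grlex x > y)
x^2 + 3*x*y - 1

First, the degree is 2 — the shape is more complex than any degree-1 curve.
Then, checking where it meets the axes: the curve avoids every integer y-axis point in the box; among the integer gridlines, it crosses the x-axis at x ∈ {-1, 1}.
Finally, assembling these constraints gives the stated polynomial.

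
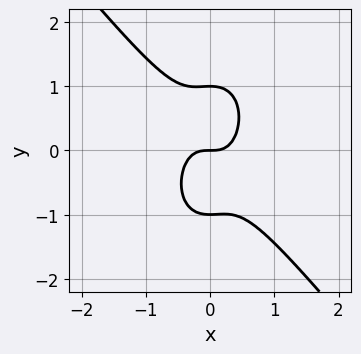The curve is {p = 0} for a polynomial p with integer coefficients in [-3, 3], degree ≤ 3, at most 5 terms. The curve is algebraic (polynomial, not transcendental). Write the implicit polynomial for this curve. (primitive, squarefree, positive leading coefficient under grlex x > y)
3*x^3 + x^2*y + y^3 - y

1. The degree is 3 — no degree-2 curve has this shape.
2. Against the integer gridlines: it crosses the x-axis at the gridline x = 0; the y-axis gridline crossings are at y ∈ {-1, 0, 1}.
3. These observations pin down the coefficients.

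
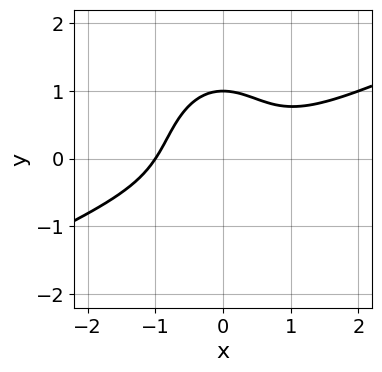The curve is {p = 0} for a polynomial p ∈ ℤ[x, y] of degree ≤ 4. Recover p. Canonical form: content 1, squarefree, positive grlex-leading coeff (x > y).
1. The degree is 3 — a generic line meets the curve in up to 3 points.
2. Reading off the gridlines: it crosses the x-axis at the gridline x = -1; it crosses the y-axis at the gridline y = 1.
3. Fitting integer coefficients to these (and the overall shape) gives p.

x^3 - 2*x^2*y - y^3 + 1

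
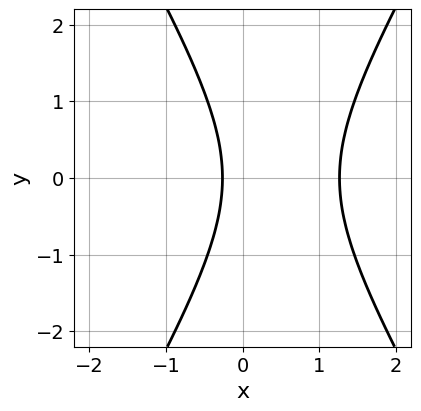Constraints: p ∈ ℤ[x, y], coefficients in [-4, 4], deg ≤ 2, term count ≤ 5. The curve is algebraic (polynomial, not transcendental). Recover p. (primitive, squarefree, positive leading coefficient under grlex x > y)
1. deg p = 2.
2. Symmetries: it's symmetric under y → −y, forcing even powers of y.
3. From the visible intercepts: the curve avoids every integer y-axis point in the box.
4. Fitting integer coefficients to these (and the overall shape) gives p.

3*x^2 - y^2 - 3*x - 1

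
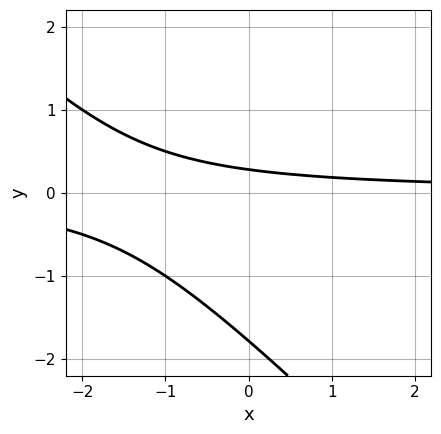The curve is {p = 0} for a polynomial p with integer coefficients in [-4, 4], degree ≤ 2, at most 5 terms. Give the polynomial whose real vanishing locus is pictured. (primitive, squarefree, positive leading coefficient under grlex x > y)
2*x*y + 2*y^2 + 3*y - 1

1. The degree is 2 — no degree-1 curve has this shape.
2. From the axis intercepts and sections: no x-intercept at any integer in the box.
3. Together with the visible shape, these determine p as stated.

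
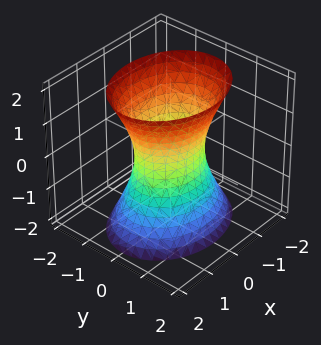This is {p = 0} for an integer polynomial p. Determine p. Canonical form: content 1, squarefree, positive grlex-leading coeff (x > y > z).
2*x^2 + 3*y^2 - z^2 - 2

First, deg p = 2. An hourglass — one-sheet hyperboloid; a quadric.
Then, symmetries: it's symmetric under z → −z, forcing even powers of z; mirror symmetry y ↦ −y ⇒ only even powers of y; mirror symmetry x ↦ −x ⇒ only even powers of x.
Then, reading off the gridlines: it misses every integer gridline on the z-axis; the x-axis gridline crossings are at x ∈ {-1, 1}.
Finally, assembling these constraints gives the stated polynomial.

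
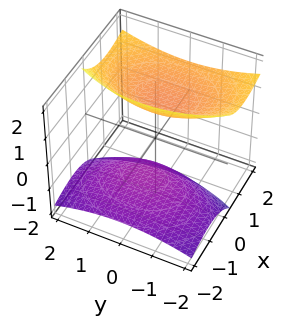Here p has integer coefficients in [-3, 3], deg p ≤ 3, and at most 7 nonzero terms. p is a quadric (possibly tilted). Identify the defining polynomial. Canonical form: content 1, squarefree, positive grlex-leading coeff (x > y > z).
There are 2 components.
Degree: the shape is more complex than any degree-1 surface, so deg p = 2.
From the axis intercepts and sections: no y-intercept at any integer in the box; the surface avoids every integer x-axis point in the box.
Assembling these constraints gives the stated polynomial.

2*x^2 - 3*x*z + y^2 - 2*z^2 + 2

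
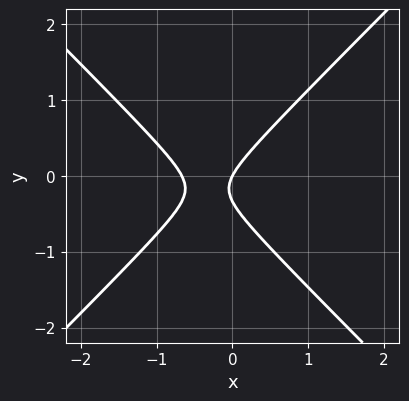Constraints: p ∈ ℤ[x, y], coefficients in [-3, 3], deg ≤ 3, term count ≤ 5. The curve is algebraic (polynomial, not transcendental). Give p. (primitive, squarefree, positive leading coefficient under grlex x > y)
3*x^2 - 3*y^2 + 2*x - y

(a) The degree is 2 — no degree-1 curve has this shape.
(b) Reading off the gridlines: one x-axis crossing is at x = 0; one y-axis crossing is at y = 0.
(c) Together with the visible shape, these determine p as stated.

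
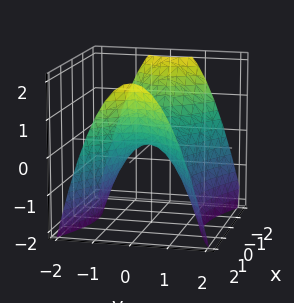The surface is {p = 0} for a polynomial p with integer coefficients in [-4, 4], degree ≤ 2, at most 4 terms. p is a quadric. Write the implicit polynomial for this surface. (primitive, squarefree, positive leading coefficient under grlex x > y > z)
(a) The degree is 2 — a hyperbolic paraboloid; a quadric.
(b) Symmetries: the y ↦ −y reflection is a symmetry, so y appears only in even powers; mirror symmetry x ↦ −x ⇒ only even powers of x.
(c) Observable constraints: one x-axis crossing is at x = 0; it meets the y-axis at y = 0 (among the integer gridlines); one z-axis crossing is at z = 0.
(d) Matching integer coefficients to the picture gives p.

x^2 - 2*y^2 - 2*z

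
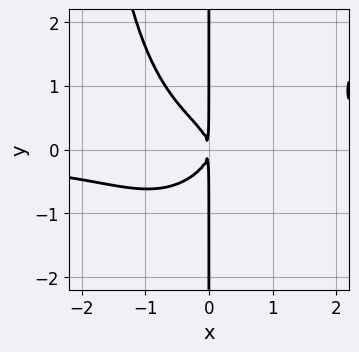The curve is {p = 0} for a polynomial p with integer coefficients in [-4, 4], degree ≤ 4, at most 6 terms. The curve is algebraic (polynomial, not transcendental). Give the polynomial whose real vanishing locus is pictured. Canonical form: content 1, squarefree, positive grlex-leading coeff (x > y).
2*x^3*y - x^2*y^2 - 3*x*y^2 - 2*x^2

(a) deg p = 4. The shape is more complex than any degree-3 curve.
(b) From the visible intercepts: every point of the y-axis in the box is on the curve.
(c) Fitting integer coefficients to these (and the overall shape) gives p.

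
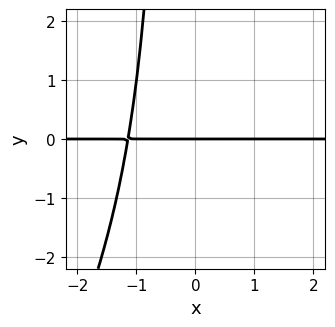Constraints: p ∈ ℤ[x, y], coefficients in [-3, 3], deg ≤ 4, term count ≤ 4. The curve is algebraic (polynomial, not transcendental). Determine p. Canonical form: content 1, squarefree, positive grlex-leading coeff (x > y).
deg p = 4. A generic line meets the curve in up to 4 points.
Observable constraints: the visible x-axis segment lies entirely on the curve; it crosses the y-axis at the gridline y = 0.
Putting this together gives p.

2*x^3*y - x^2*y^2 + 3*y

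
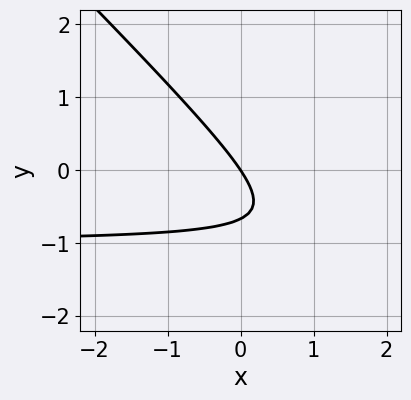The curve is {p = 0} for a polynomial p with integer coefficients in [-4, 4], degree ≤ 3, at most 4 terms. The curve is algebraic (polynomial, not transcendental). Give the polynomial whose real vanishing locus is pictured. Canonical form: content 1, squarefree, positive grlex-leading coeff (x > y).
3*x*y + 3*y^2 + 3*x + 2*y

Degree: the shape is more complex than any degree-1 curve, so deg p = 2.
From the visible intercepts: one y-axis crossing is at y = 0; it meets the x-axis at x = 0 (among the integer gridlines).
Solving for integer coefficients yields p as stated.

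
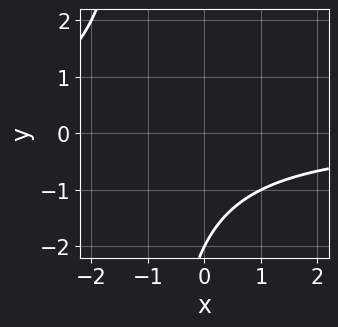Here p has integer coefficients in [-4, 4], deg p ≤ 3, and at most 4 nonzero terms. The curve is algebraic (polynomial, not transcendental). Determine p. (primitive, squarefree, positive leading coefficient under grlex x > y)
x*y + y + 2

First, the degree is 2 — the shape is more complex than any degree-1 curve.
Next, reading off the gridlines: one y-axis crossing is at y = -2; it misses every integer gridline on the x-axis.
Finally, these observations pin down the coefficients.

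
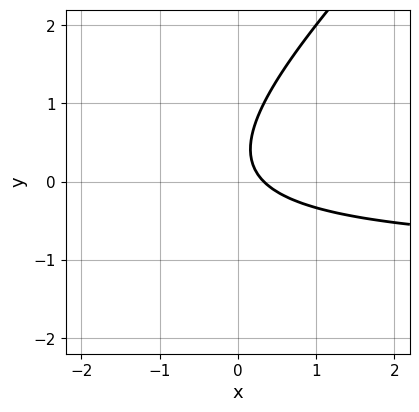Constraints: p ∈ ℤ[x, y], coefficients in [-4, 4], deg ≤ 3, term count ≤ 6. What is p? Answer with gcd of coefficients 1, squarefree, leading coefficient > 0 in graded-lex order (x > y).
(a) Degree: no degree-1 curve has this shape, so deg p = 2.
(b) Reading off the gridlines: no y-intercept at any integer in the box.
(c) Solving for integer coefficients yields p as stated.

3*x*y - 3*y^2 + 3*x + 2*y - 1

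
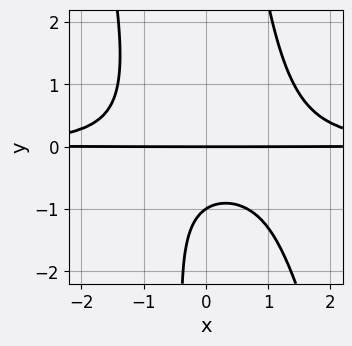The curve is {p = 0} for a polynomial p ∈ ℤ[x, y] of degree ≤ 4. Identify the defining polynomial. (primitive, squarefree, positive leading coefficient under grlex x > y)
(a) deg p = 4. The shape is more complex than any degree-3 curve.
(b) Against the integer gridlines: the visible x-axis segment lies entirely on the curve; the y-axis gridline crossings are at y ∈ {-1, 0}.
(c) Putting this together gives p.

3*x^2*y^2 + x*y^3 - x*y^2 - 3*y^2 - 3*y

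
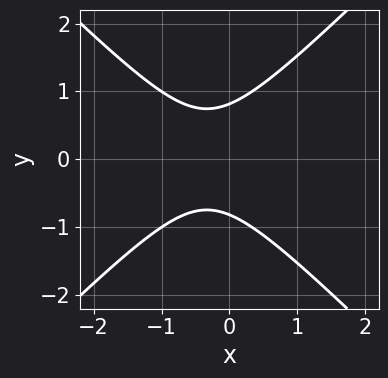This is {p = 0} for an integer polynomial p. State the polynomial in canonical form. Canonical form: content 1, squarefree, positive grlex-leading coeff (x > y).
First, degree: no degree-1 curve has this shape, so deg p = 2.
Next, symmetries: the y ↦ −y reflection is a symmetry, so y appears only in even powers.
Next, from the visible intercepts: the curve avoids every integer x-axis point in the box.
Finally, assembling these constraints gives the stated polynomial.

3*x^2 - 3*y^2 + 2*x + 2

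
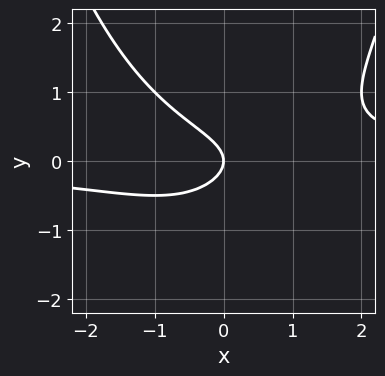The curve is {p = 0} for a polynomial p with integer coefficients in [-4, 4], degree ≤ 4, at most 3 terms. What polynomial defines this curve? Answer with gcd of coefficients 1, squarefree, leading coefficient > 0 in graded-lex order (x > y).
x^2*y - 2*y^2 - x

1. deg p = 3.
2. Reading off the gridlines: it crosses the x-axis at the gridline x = 0; it crosses the y-axis at the gridline y = 0.
3. Matching integer coefficients to the picture gives p.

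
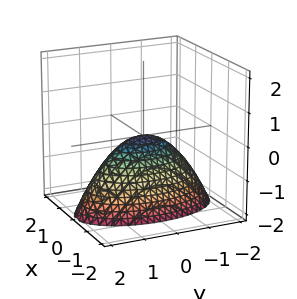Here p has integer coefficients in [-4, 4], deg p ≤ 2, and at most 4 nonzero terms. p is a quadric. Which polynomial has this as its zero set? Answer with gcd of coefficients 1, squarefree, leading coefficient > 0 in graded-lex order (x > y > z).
First, deg p = 2. A single bowl opening along one axis; a quadric.
Then, symmetries: mirror symmetry y ↦ −y ⇒ only even powers of y; mirror symmetry x ↦ −x ⇒ only even powers of x.
Then, from the visible intercepts: it meets the x-axis at x = 0 (among the integer gridlines); one z-axis crossing is at z = 0.
Finally, fitting integer coefficients to these (and the overall shape) gives p.

3*x^2 + y^2 + 2*z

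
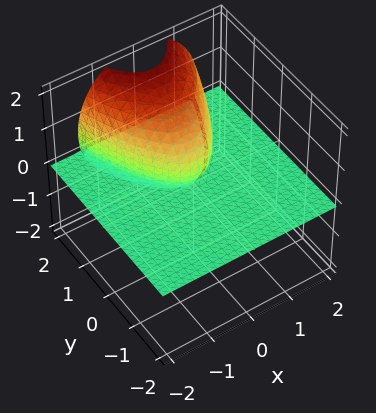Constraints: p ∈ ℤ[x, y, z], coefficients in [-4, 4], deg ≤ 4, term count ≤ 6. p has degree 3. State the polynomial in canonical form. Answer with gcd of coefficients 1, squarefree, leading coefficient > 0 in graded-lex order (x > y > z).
First, there are 2 components. They look like related sheets of one shape, so recover p as a whole.
Next, deg p = 3. A generic line meets the surface in up to 3 points.
Then, checking where it meets the axes: the visible x-axis segment lies entirely on the surface; it meets the z-axis at z = 1 (among the integer gridlines).
Finally, fitting integer coefficients to these (and the overall shape) gives p. Check: (0, -1, 0) on the y-axis lies on the surface, and p(0, -1, 0) = 0. ✓

3*x^2*z + 2*z^3 - 3*y*z - 2*z^2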